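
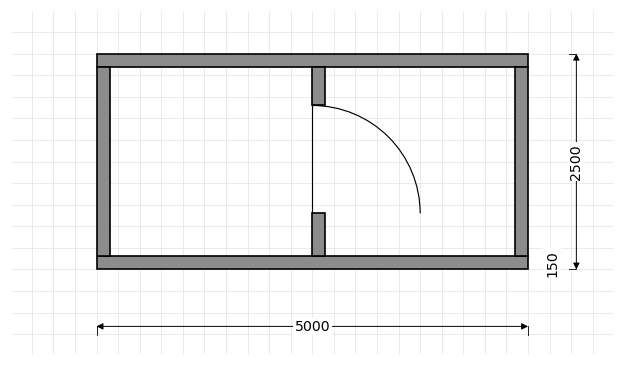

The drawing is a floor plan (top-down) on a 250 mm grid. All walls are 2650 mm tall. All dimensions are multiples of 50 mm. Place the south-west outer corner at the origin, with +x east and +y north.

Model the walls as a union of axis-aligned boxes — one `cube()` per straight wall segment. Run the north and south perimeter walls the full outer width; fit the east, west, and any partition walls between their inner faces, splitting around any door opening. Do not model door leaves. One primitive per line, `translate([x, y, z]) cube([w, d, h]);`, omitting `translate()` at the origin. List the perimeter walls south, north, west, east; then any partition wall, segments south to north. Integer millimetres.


cube([5000, 150, 2650]);
translate([0, 2350, 0]) cube([5000, 150, 2650]);
translate([0, 150, 0]) cube([150, 2200, 2650]);
translate([4850, 150, 0]) cube([150, 2200, 2650]);
translate([2500, 150, 0]) cube([150, 500, 2650]);
translate([2500, 1900, 0]) cube([150, 450, 2650]);


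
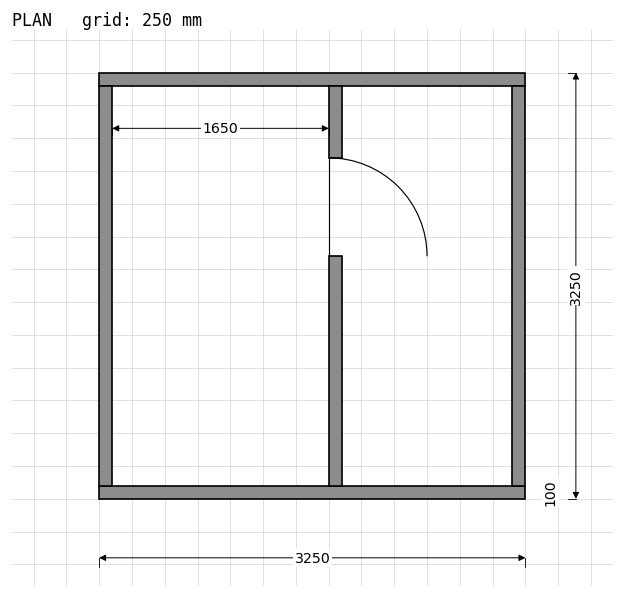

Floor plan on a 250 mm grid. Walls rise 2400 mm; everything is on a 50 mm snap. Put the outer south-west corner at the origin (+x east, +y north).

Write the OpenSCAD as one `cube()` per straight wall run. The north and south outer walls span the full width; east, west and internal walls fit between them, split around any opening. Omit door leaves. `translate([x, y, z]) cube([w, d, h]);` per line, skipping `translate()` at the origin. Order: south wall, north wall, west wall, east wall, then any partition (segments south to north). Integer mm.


cube([3250, 100, 2400]);
translate([0, 3150, 0]) cube([3250, 100, 2400]);
translate([0, 100, 0]) cube([100, 3050, 2400]);
translate([3150, 100, 0]) cube([100, 3050, 2400]);
translate([1750, 100, 0]) cube([100, 1750, 2400]);
translate([1750, 2600, 0]) cube([100, 550, 2400]);


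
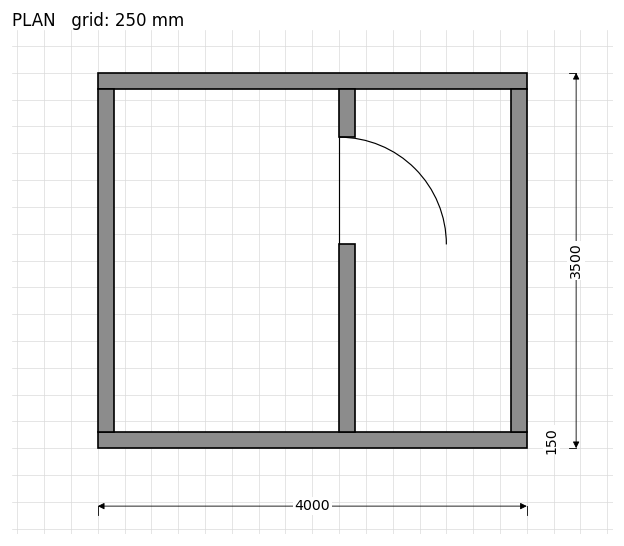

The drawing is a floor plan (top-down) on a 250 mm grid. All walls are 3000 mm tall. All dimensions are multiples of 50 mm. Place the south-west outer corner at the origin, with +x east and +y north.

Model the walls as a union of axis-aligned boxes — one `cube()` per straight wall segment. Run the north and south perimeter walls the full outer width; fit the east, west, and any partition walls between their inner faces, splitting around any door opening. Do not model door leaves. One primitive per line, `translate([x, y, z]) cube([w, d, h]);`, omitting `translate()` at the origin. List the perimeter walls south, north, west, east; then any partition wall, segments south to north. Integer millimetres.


cube([4000, 150, 3000]);
translate([0, 3350, 0]) cube([4000, 150, 3000]);
translate([0, 150, 0]) cube([150, 3200, 3000]);
translate([3850, 150, 0]) cube([150, 3200, 3000]);
translate([2250, 150, 0]) cube([150, 1750, 3000]);
translate([2250, 2900, 0]) cube([150, 450, 3000]);


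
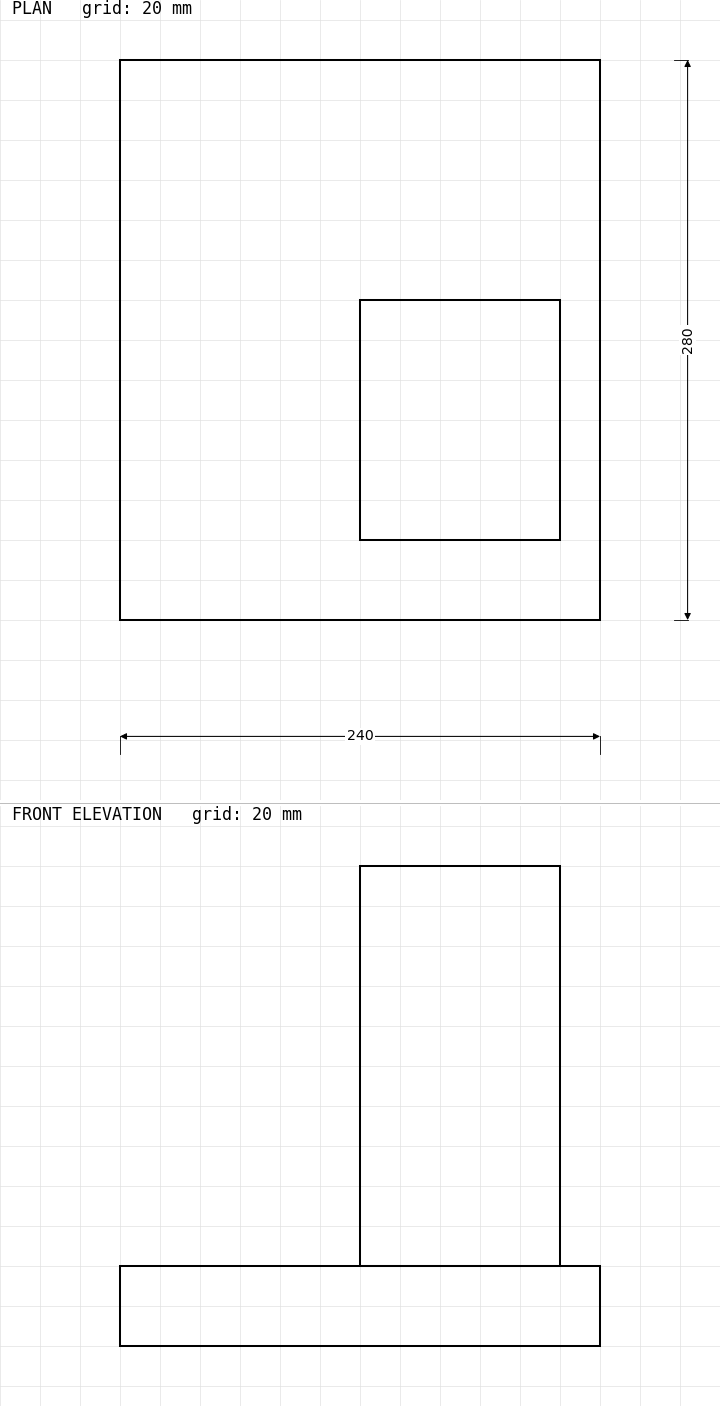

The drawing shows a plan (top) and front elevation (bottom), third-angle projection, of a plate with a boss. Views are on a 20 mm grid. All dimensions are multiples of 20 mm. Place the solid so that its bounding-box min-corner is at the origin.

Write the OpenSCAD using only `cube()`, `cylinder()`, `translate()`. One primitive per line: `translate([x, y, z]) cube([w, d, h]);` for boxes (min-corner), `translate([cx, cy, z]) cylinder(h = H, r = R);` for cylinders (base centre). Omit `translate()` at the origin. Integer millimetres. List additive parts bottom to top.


cube([240, 280, 40]);
translate([120, 40, 40]) cube([100, 120, 200]);


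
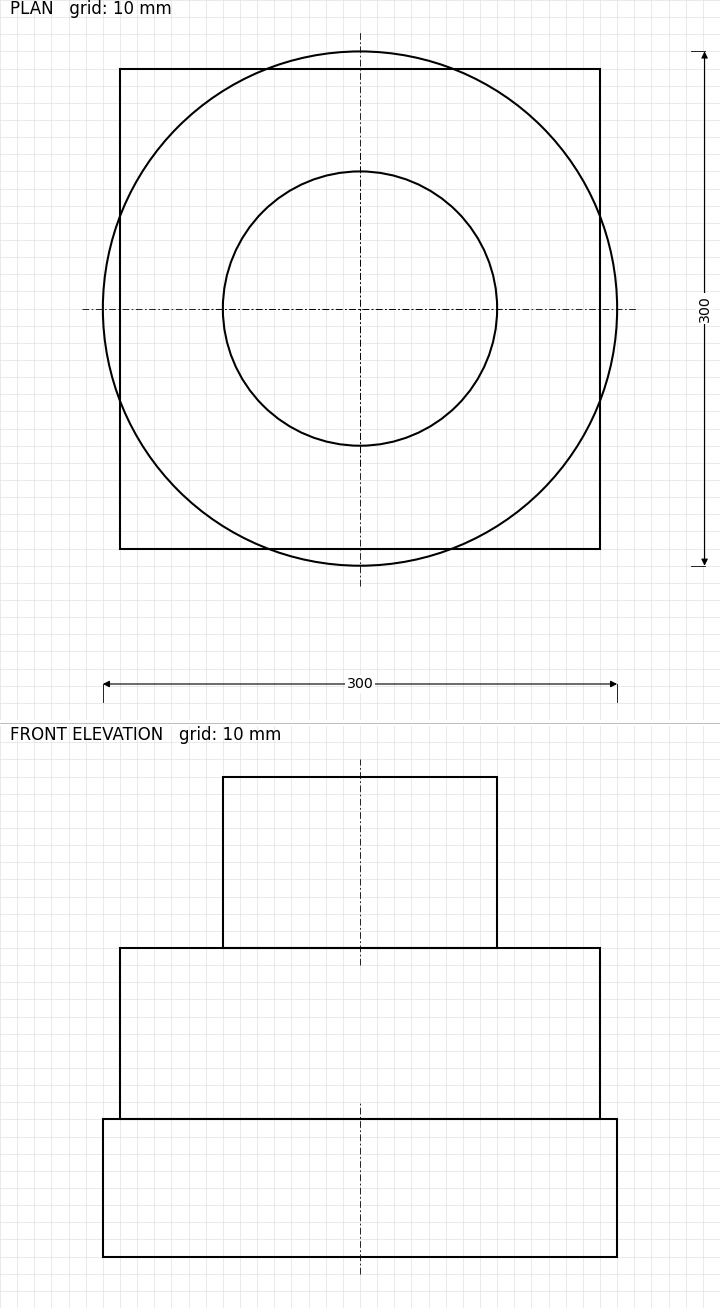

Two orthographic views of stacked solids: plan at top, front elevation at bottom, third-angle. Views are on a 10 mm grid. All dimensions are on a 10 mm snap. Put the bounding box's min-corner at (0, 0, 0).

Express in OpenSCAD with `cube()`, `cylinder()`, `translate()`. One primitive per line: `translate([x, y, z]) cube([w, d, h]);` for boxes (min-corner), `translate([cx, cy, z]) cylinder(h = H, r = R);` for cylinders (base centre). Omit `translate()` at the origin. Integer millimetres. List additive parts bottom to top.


translate([150, 150, 0]) cylinder(h = 80, r = 150);
translate([10, 10, 80]) cube([280, 280, 100]);
translate([150, 150, 180]) cylinder(h = 100, r = 80);


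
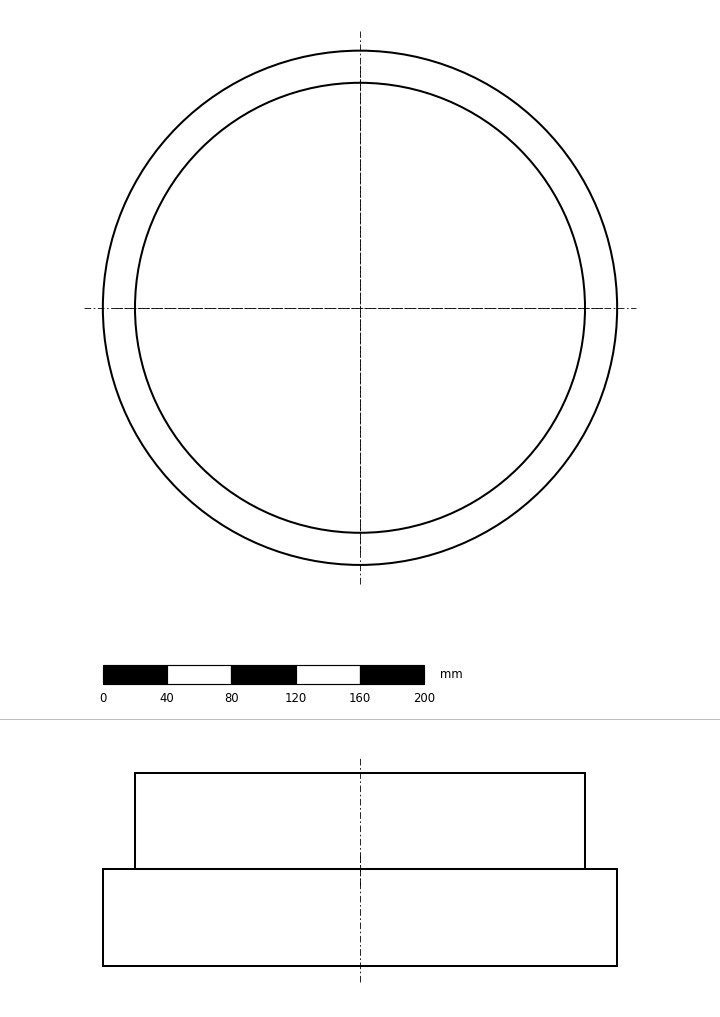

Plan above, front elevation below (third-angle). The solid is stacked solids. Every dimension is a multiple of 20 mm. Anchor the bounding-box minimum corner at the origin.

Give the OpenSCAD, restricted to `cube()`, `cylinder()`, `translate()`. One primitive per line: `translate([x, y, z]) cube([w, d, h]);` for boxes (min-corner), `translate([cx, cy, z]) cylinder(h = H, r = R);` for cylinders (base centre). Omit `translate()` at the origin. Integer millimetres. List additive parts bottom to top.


translate([160, 160, 0]) cylinder(h = 60, r = 160);
translate([160, 160, 60]) cylinder(h = 60, r = 140);


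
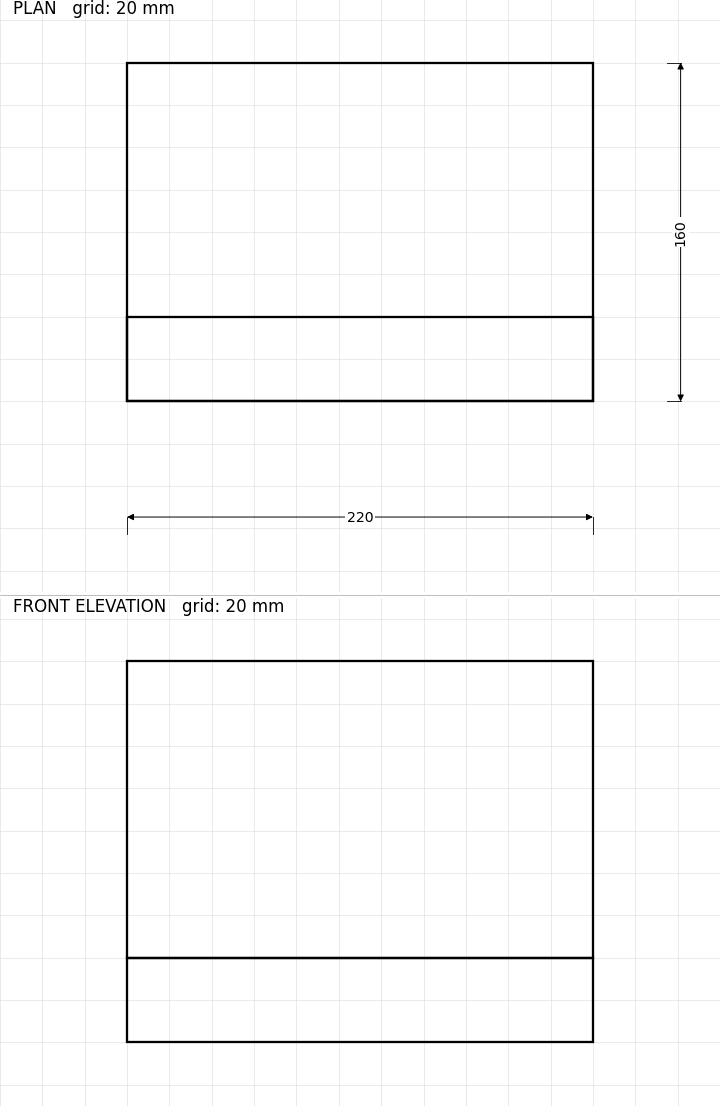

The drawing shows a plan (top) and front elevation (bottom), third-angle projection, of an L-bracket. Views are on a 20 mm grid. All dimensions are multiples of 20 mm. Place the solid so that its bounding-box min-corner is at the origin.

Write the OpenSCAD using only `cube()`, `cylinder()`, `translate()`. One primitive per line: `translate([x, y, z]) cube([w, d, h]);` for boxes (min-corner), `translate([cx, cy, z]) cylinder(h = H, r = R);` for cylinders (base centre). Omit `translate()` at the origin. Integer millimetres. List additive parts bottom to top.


cube([220, 160, 40]);
translate([0, 0, 40]) cube([220, 40, 140]);


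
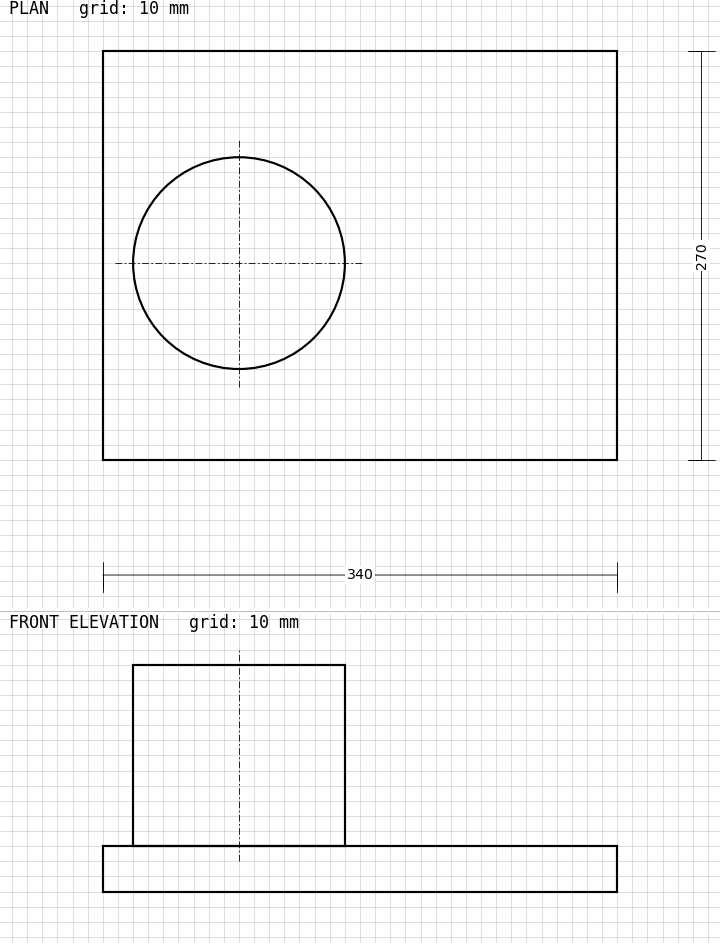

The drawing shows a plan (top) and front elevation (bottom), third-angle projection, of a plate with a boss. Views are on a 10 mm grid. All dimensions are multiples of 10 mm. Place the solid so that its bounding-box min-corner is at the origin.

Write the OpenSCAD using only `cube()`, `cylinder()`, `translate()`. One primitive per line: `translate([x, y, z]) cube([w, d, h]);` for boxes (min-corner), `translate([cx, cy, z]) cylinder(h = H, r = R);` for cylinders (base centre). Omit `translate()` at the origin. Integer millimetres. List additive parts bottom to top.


cube([340, 270, 30]);
translate([90, 130, 30]) cylinder(h = 120, r = 70);


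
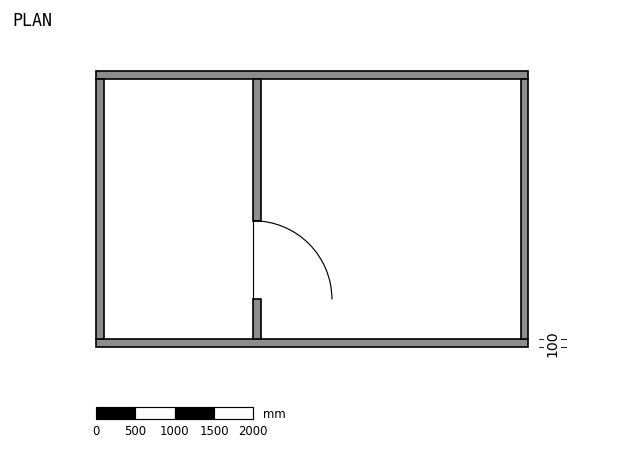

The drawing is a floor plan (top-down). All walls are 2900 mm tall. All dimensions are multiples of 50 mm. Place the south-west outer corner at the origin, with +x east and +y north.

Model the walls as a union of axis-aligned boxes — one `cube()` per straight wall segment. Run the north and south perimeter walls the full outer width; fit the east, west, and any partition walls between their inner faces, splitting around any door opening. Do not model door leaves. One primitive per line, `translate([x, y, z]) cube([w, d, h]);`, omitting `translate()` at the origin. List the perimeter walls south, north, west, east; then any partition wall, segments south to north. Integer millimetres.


cube([5500, 100, 2900]);
translate([0, 3400, 0]) cube([5500, 100, 2900]);
translate([0, 100, 0]) cube([100, 3300, 2900]);
translate([5400, 100, 0]) cube([100, 3300, 2900]);
translate([2000, 100, 0]) cube([100, 500, 2900]);
translate([2000, 1600, 0]) cube([100, 1800, 2900]);


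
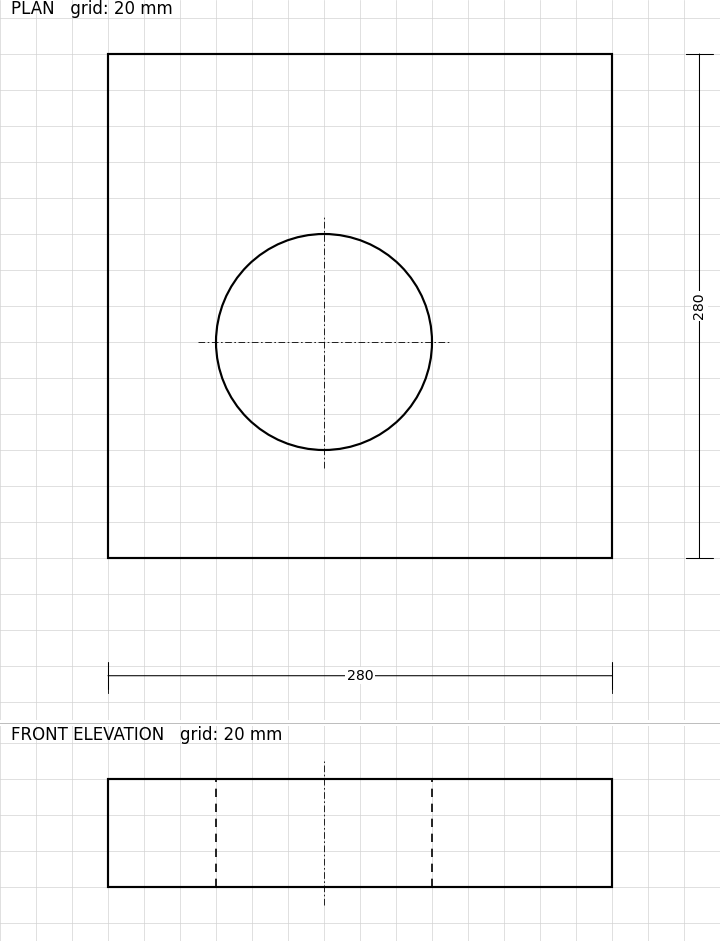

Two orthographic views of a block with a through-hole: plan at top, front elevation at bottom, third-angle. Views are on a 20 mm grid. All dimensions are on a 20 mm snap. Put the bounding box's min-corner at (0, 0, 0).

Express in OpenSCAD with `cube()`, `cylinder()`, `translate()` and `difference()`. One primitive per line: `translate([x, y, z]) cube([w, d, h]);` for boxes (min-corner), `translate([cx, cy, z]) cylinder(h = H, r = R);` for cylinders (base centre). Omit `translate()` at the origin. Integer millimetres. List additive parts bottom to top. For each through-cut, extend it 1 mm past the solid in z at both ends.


difference() {
  cube([280, 280, 60]);
  translate([120, 120, -1]) cylinder(h = 62, r = 60);
}


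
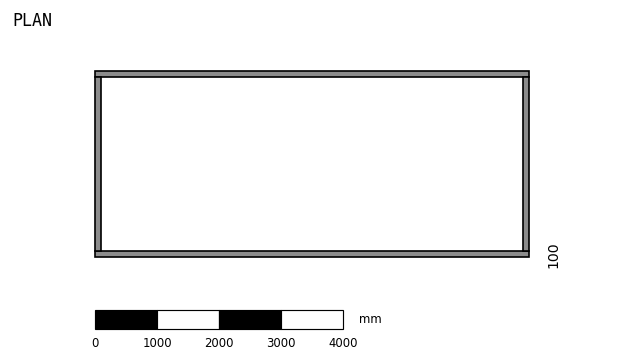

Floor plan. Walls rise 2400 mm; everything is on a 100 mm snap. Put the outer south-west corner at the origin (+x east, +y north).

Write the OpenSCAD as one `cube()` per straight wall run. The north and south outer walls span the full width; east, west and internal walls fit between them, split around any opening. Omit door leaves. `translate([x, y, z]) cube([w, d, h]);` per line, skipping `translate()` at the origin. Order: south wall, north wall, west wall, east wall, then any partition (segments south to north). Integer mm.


cube([7000, 100, 2400]);
translate([0, 2900, 0]) cube([7000, 100, 2400]);
translate([0, 100, 0]) cube([100, 2800, 2400]);
translate([6900, 100, 0]) cube([100, 2800, 2400]);


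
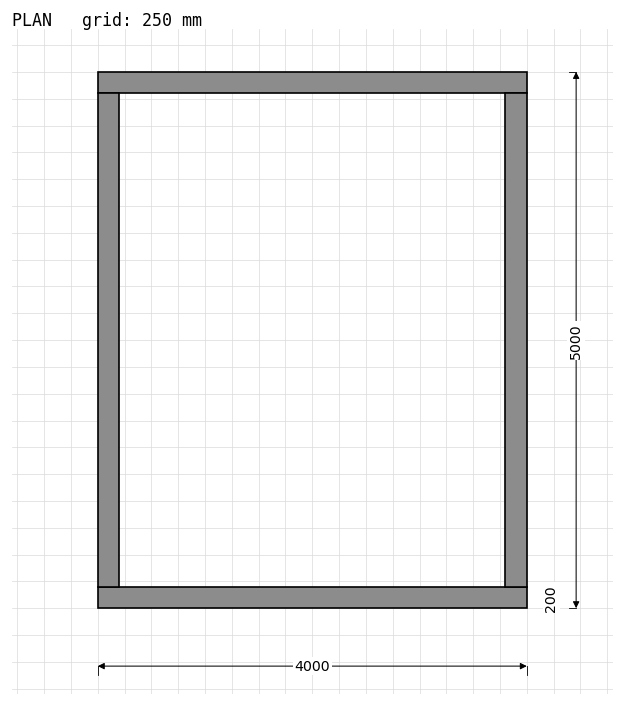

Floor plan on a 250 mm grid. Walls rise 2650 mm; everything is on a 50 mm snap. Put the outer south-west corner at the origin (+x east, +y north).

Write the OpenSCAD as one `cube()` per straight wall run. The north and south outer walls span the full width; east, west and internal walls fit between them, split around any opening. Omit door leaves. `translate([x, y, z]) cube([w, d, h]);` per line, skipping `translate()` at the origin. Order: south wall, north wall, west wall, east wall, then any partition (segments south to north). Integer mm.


cube([4000, 200, 2650]);
translate([0, 4800, 0]) cube([4000, 200, 2650]);
translate([0, 200, 0]) cube([200, 4600, 2650]);
translate([3800, 200, 0]) cube([200, 4600, 2650]);


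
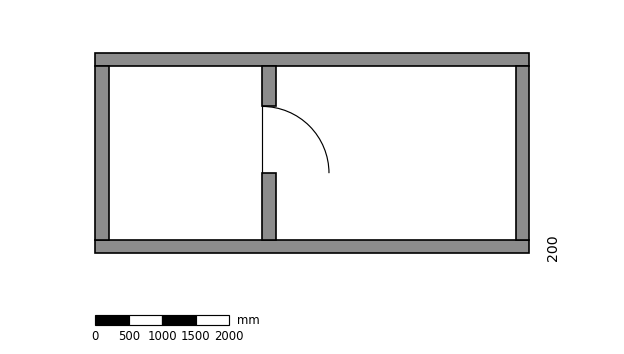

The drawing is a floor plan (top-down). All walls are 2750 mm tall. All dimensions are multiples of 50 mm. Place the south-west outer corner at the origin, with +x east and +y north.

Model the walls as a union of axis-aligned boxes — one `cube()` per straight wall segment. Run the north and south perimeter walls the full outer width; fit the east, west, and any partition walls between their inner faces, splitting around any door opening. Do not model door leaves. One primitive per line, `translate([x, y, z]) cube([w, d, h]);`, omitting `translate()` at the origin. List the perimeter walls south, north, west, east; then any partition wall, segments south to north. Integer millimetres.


cube([6500, 200, 2750]);
translate([0, 2800, 0]) cube([6500, 200, 2750]);
translate([0, 200, 0]) cube([200, 2600, 2750]);
translate([6300, 200, 0]) cube([200, 2600, 2750]);
translate([2500, 200, 0]) cube([200, 1000, 2750]);
translate([2500, 2200, 0]) cube([200, 600, 2750]);


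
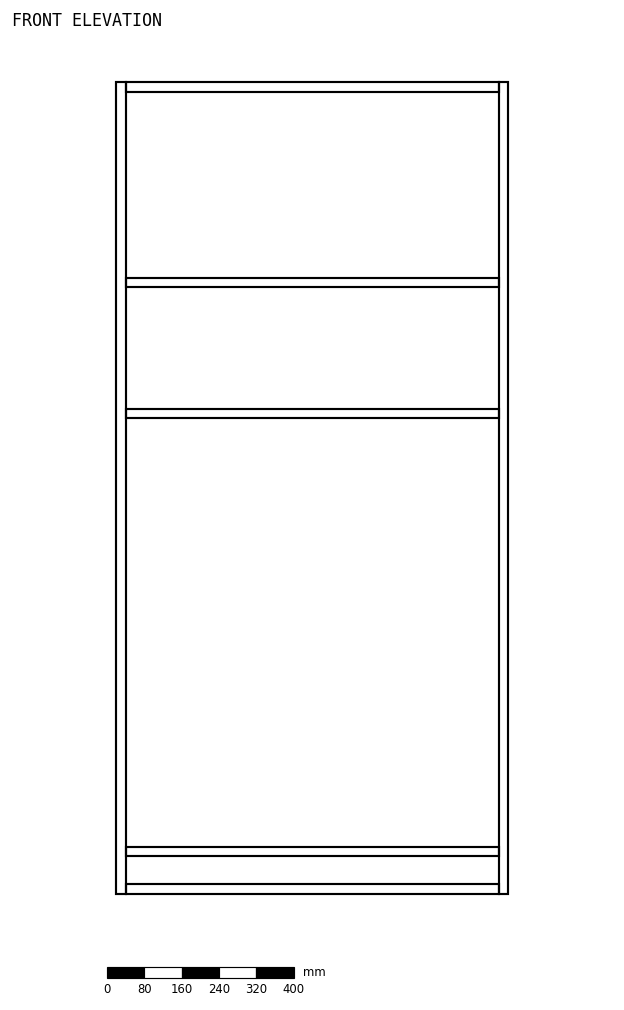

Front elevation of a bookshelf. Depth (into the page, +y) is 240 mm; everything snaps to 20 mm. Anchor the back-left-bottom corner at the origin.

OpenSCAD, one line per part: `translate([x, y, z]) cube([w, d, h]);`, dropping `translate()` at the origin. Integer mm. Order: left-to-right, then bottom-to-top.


cube([20, 240, 1740]);
translate([20, 0, 0]) cube([800, 240, 20]);
translate([20, 0, 80]) cube([800, 240, 20]);
translate([20, 0, 1020]) cube([800, 240, 20]);
translate([20, 0, 1300]) cube([800, 240, 20]);
translate([20, 0, 1720]) cube([800, 240, 20]);
translate([820, 0, 0]) cube([20, 240, 1740]);


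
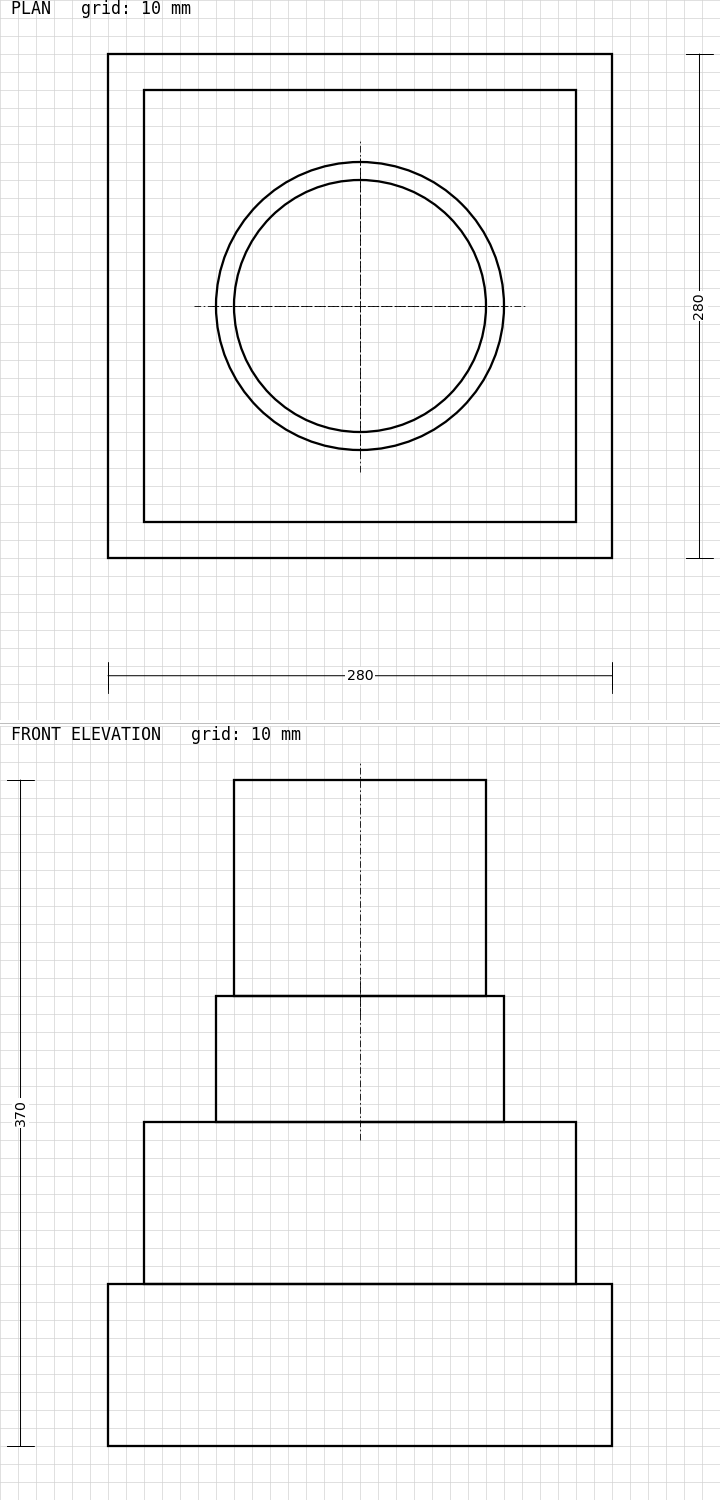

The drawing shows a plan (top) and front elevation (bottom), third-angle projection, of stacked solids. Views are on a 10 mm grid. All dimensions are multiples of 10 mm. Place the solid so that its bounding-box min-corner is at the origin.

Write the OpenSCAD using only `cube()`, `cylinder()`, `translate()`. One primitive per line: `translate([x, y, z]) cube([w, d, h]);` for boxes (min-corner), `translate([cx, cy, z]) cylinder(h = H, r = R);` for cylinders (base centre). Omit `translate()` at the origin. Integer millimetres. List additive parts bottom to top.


cube([280, 280, 90]);
translate([20, 20, 90]) cube([240, 240, 90]);
translate([140, 140, 180]) cylinder(h = 70, r = 80);
translate([140, 140, 250]) cylinder(h = 120, r = 70);


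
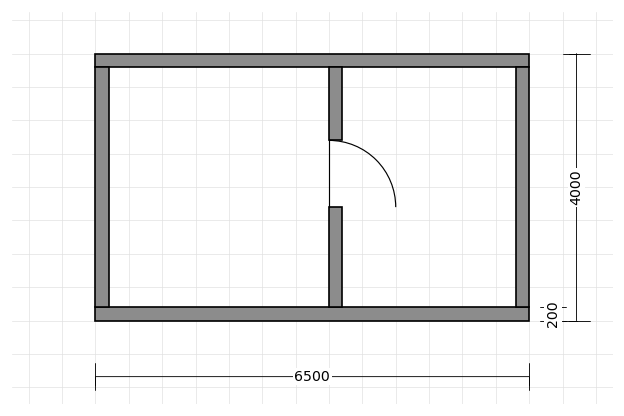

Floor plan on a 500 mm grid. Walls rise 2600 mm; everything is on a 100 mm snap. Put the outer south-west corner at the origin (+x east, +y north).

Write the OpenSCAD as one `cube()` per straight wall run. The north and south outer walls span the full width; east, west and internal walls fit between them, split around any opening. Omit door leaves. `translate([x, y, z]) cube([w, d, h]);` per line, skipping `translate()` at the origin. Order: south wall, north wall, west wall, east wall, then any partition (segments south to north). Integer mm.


cube([6500, 200, 2600]);
translate([0, 3800, 0]) cube([6500, 200, 2600]);
translate([0, 200, 0]) cube([200, 3600, 2600]);
translate([6300, 200, 0]) cube([200, 3600, 2600]);
translate([3500, 200, 0]) cube([200, 1500, 2600]);
translate([3500, 2700, 0]) cube([200, 1100, 2600]);


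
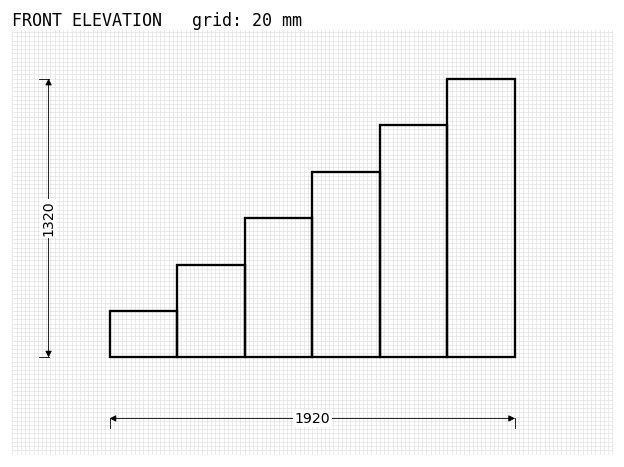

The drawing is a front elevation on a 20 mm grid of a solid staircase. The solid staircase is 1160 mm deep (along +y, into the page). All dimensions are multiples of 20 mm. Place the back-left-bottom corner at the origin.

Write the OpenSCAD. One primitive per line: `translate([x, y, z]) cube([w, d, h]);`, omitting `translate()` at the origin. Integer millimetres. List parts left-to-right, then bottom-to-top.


cube([320, 1160, 220]);
translate([320, 0, 0]) cube([320, 1160, 440]);
translate([640, 0, 0]) cube([320, 1160, 660]);
translate([960, 0, 0]) cube([320, 1160, 880]);
translate([1280, 0, 0]) cube([320, 1160, 1100]);
translate([1600, 0, 0]) cube([320, 1160, 1320]);


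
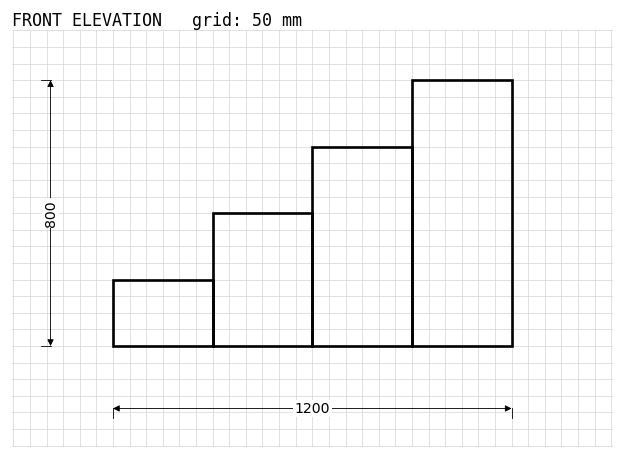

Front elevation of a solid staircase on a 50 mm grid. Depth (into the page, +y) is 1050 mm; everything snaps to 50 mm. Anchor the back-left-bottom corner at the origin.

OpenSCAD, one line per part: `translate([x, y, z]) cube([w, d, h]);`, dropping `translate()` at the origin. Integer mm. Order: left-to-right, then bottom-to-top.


cube([300, 1050, 200]);
translate([300, 0, 0]) cube([300, 1050, 400]);
translate([600, 0, 0]) cube([300, 1050, 600]);
translate([900, 0, 0]) cube([300, 1050, 800]);


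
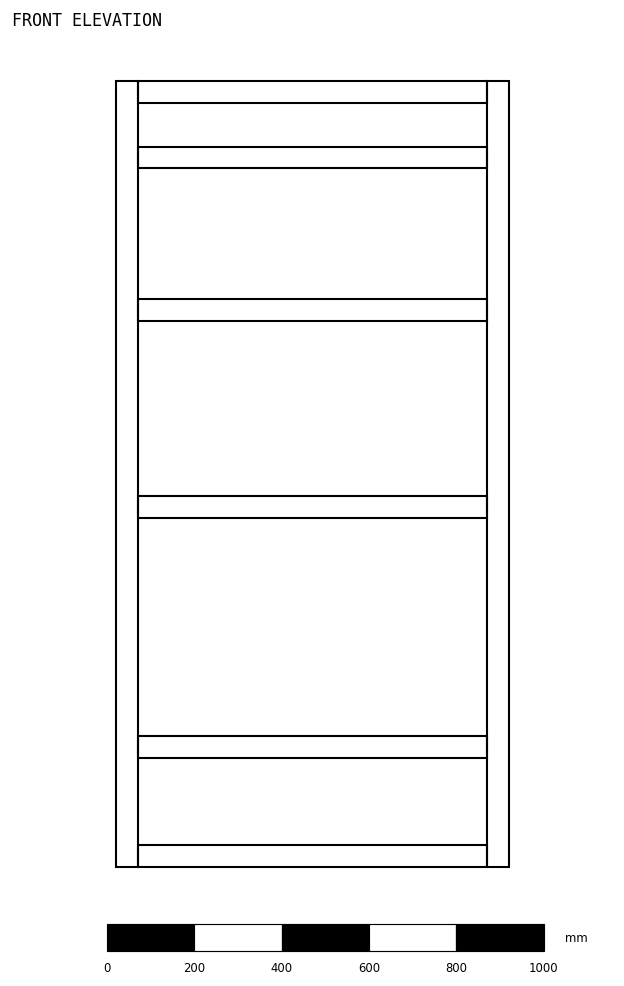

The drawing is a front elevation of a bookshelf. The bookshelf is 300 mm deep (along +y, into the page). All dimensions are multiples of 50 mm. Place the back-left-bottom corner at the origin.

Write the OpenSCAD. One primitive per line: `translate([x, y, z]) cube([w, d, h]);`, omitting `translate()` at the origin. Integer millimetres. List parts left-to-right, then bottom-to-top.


cube([50, 300, 1800]);
translate([50, 0, 0]) cube([800, 300, 50]);
translate([50, 0, 250]) cube([800, 300, 50]);
translate([50, 0, 800]) cube([800, 300, 50]);
translate([50, 0, 1250]) cube([800, 300, 50]);
translate([50, 0, 1600]) cube([800, 300, 50]);
translate([50, 0, 1750]) cube([800, 300, 50]);
translate([850, 0, 0]) cube([50, 300, 1800]);


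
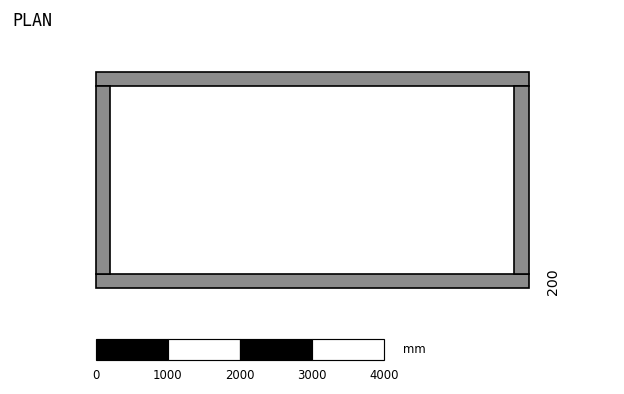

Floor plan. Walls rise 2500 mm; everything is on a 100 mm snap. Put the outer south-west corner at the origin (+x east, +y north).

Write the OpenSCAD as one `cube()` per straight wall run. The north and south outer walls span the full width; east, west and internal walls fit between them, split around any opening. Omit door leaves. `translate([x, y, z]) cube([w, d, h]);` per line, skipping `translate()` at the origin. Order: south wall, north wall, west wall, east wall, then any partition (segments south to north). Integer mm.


cube([6000, 200, 2500]);
translate([0, 2800, 0]) cube([6000, 200, 2500]);
translate([0, 200, 0]) cube([200, 2600, 2500]);
translate([5800, 200, 0]) cube([200, 2600, 2500]);


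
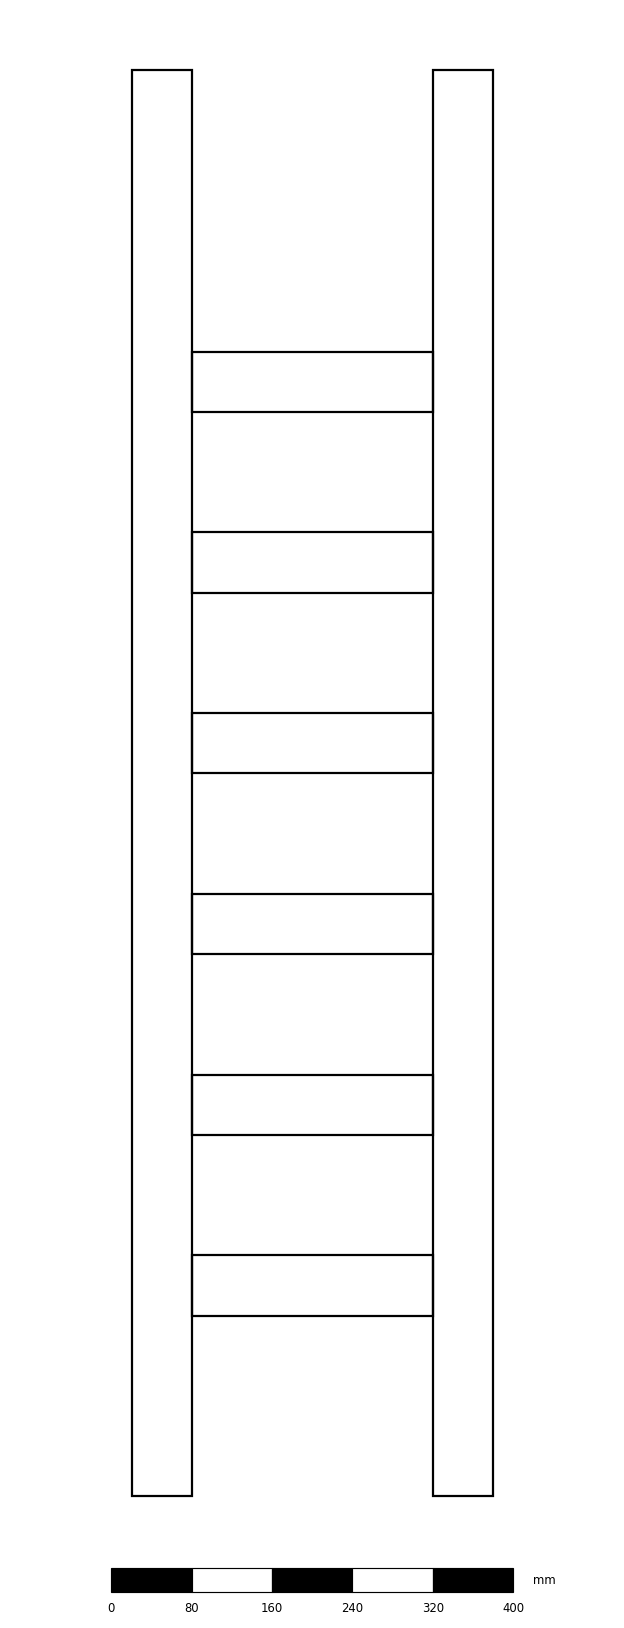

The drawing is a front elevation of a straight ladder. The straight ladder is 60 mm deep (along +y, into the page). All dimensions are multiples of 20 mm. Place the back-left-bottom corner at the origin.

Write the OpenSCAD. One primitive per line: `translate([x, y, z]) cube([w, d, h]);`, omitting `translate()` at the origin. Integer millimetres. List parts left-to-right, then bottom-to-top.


cube([60, 60, 1420]);
translate([60, 0, 180]) cube([240, 60, 60]);
translate([60, 0, 360]) cube([240, 60, 60]);
translate([60, 0, 540]) cube([240, 60, 60]);
translate([60, 0, 720]) cube([240, 60, 60]);
translate([60, 0, 900]) cube([240, 60, 60]);
translate([60, 0, 1080]) cube([240, 60, 60]);
translate([300, 0, 0]) cube([60, 60, 1420]);


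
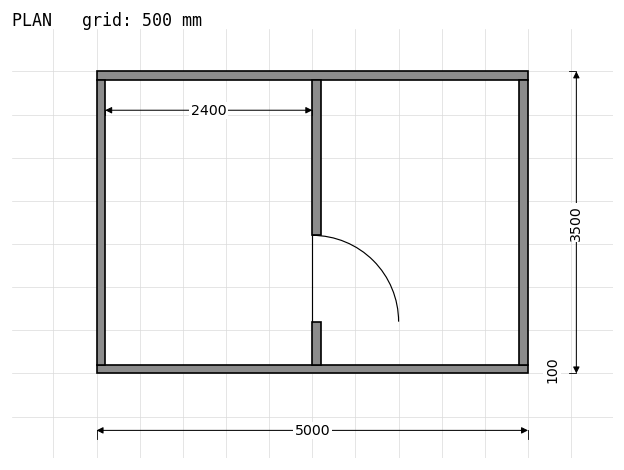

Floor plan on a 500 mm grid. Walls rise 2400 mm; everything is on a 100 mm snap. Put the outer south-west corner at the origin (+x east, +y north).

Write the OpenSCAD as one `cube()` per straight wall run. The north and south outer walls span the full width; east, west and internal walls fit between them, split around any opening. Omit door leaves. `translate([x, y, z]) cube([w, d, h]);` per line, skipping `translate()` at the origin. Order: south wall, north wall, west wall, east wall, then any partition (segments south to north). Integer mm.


cube([5000, 100, 2400]);
translate([0, 3400, 0]) cube([5000, 100, 2400]);
translate([0, 100, 0]) cube([100, 3300, 2400]);
translate([4900, 100, 0]) cube([100, 3300, 2400]);
translate([2500, 100, 0]) cube([100, 500, 2400]);
translate([2500, 1600, 0]) cube([100, 1800, 2400]);


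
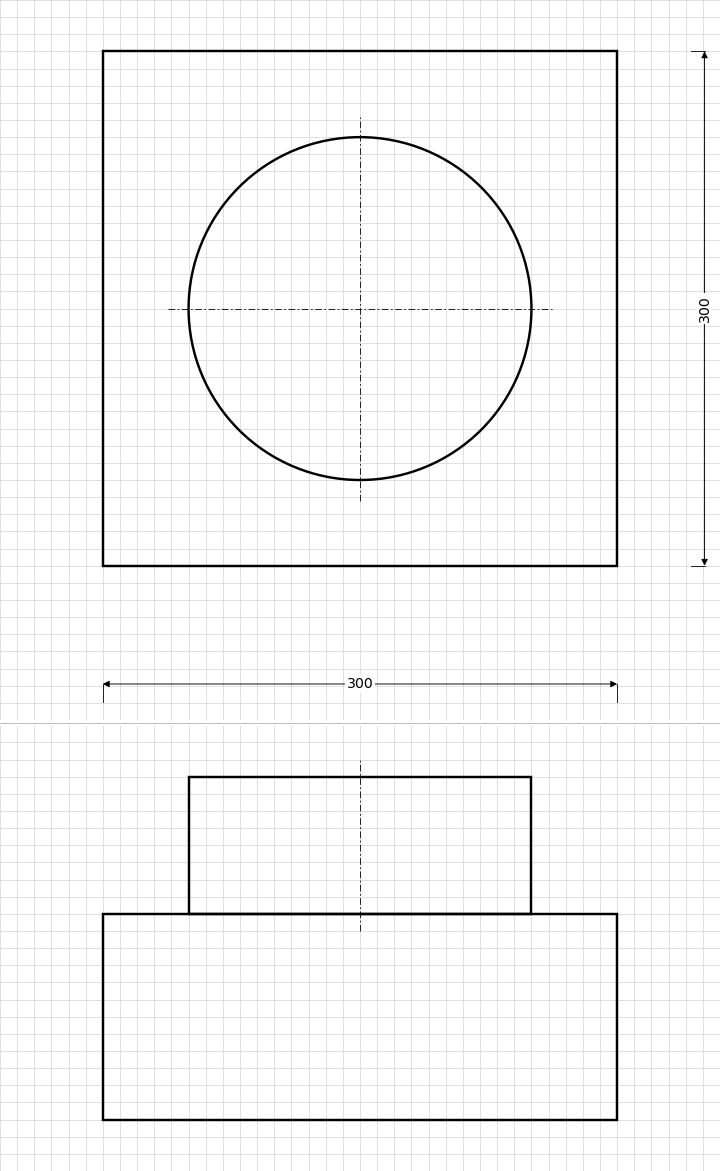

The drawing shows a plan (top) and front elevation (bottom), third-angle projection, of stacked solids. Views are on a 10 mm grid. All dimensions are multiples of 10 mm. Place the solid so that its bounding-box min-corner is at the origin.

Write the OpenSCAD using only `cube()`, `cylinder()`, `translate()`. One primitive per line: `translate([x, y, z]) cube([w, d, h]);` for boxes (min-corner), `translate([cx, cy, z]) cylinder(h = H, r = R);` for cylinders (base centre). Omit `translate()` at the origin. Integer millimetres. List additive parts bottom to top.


cube([300, 300, 120]);
translate([150, 150, 120]) cylinder(h = 80, r = 100);


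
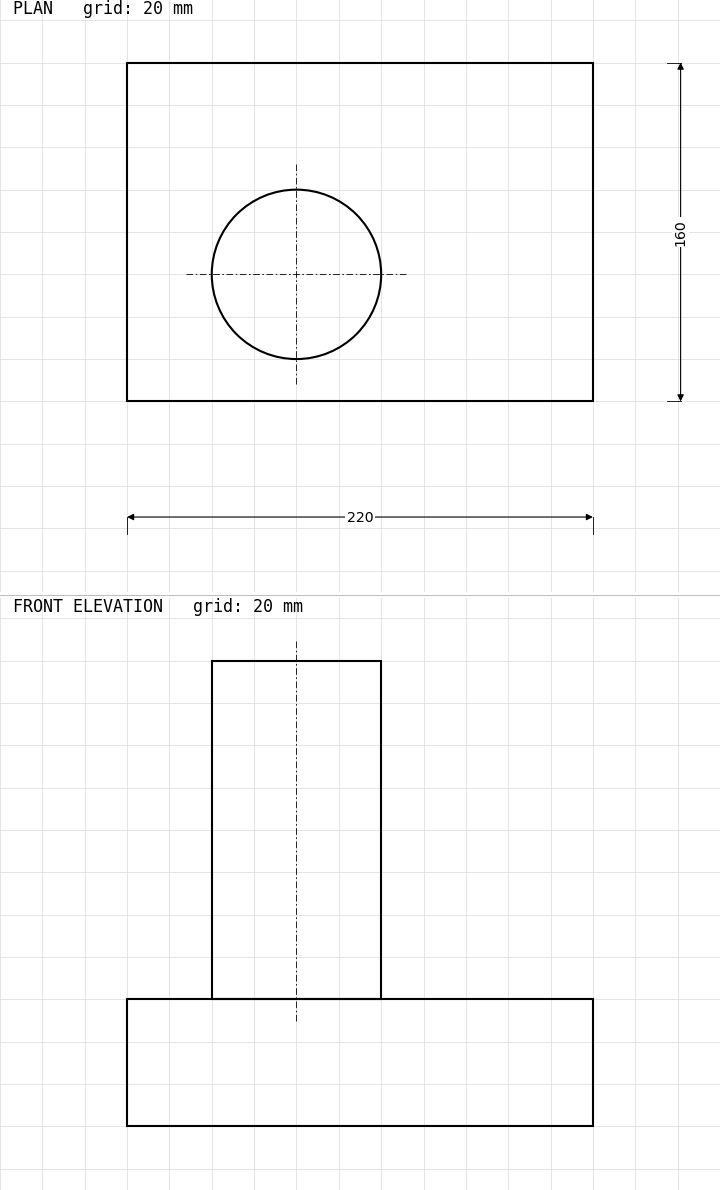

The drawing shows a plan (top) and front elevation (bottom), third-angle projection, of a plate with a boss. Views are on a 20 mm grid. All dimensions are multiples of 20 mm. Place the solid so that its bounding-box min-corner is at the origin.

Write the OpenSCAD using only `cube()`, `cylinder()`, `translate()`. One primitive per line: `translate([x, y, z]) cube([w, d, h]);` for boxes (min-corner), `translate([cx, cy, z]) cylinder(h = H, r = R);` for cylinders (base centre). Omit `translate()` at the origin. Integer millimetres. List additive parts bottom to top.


cube([220, 160, 60]);
translate([80, 60, 60]) cylinder(h = 160, r = 40);


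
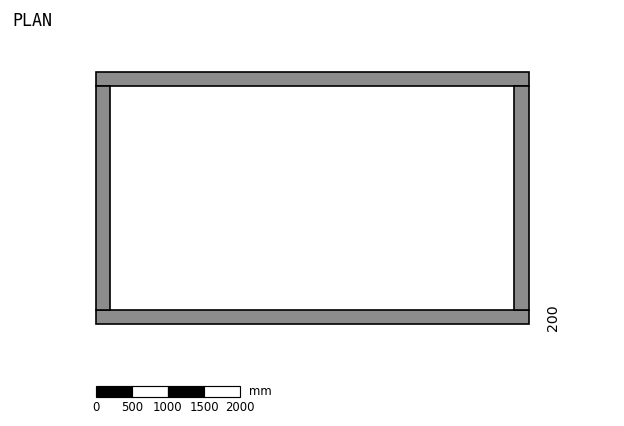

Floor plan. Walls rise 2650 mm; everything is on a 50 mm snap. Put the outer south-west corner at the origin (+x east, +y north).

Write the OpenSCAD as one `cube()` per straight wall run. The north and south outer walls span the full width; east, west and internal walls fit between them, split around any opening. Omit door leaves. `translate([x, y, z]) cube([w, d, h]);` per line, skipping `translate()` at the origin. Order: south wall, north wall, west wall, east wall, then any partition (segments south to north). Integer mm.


cube([6000, 200, 2650]);
translate([0, 3300, 0]) cube([6000, 200, 2650]);
translate([0, 200, 0]) cube([200, 3100, 2650]);
translate([5800, 200, 0]) cube([200, 3100, 2650]);


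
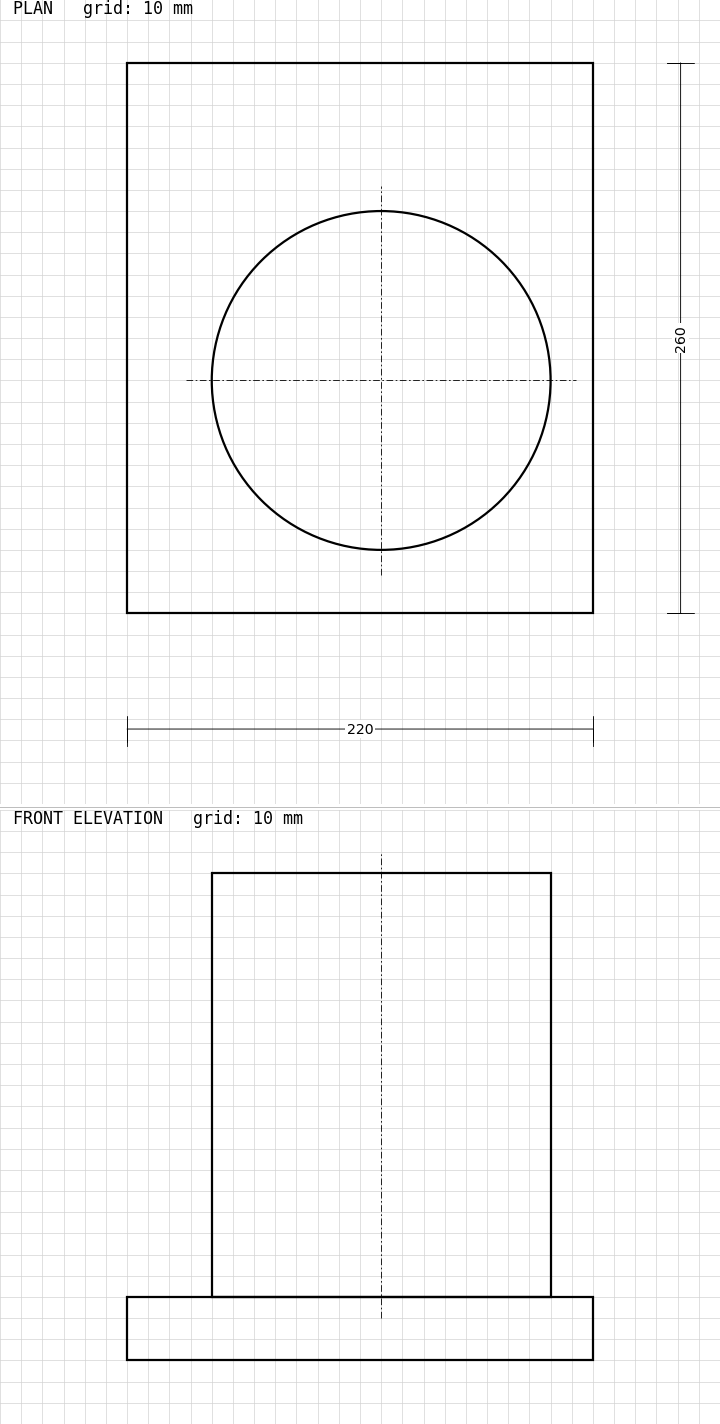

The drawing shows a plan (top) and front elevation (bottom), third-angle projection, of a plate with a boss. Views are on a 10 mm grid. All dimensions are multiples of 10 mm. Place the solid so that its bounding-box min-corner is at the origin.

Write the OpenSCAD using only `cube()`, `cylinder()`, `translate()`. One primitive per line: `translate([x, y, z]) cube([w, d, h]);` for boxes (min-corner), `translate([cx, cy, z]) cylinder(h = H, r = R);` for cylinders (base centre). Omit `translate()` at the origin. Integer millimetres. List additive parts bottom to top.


cube([220, 260, 30]);
translate([120, 110, 30]) cylinder(h = 200, r = 80);


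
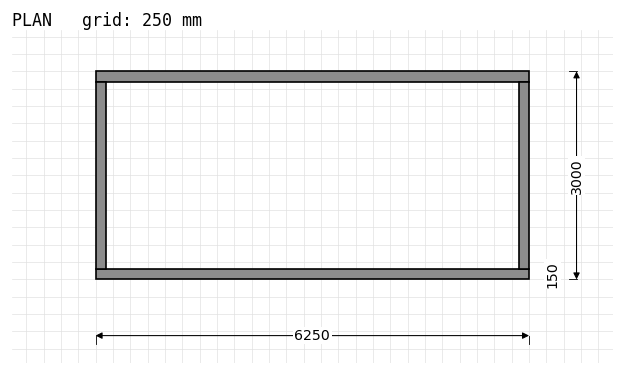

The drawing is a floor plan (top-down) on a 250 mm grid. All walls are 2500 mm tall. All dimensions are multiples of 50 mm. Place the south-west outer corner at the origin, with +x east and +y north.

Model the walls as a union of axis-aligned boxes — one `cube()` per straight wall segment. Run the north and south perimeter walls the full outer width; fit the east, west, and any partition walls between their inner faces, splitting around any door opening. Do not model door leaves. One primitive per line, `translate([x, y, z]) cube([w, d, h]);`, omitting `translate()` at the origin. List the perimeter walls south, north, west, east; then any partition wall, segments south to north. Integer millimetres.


cube([6250, 150, 2500]);
translate([0, 2850, 0]) cube([6250, 150, 2500]);
translate([0, 150, 0]) cube([150, 2700, 2500]);
translate([6100, 150, 0]) cube([150, 2700, 2500]);


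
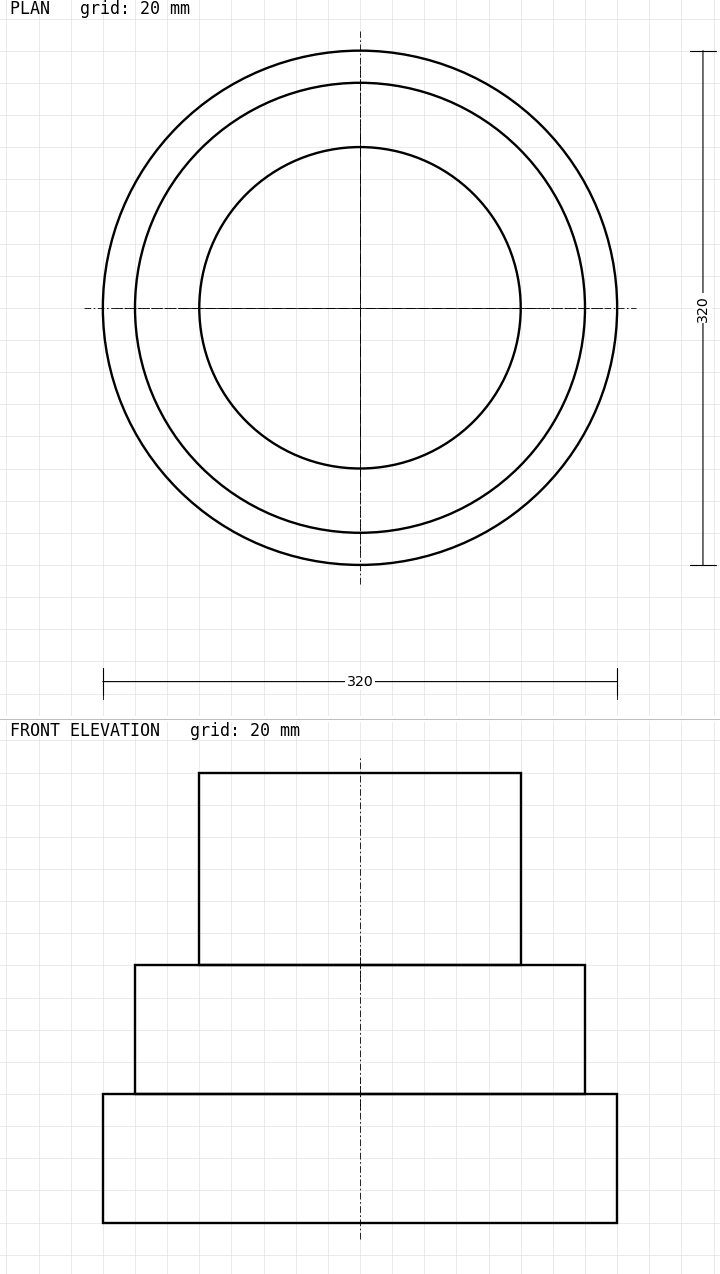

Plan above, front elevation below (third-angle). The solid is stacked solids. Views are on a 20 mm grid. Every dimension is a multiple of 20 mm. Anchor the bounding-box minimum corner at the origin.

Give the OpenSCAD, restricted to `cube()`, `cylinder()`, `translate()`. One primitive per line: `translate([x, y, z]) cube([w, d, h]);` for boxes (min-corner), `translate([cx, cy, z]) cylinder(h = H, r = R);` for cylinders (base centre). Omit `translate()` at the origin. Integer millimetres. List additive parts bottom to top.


translate([160, 160, 0]) cylinder(h = 80, r = 160);
translate([160, 160, 80]) cylinder(h = 80, r = 140);
translate([160, 160, 160]) cylinder(h = 120, r = 100);


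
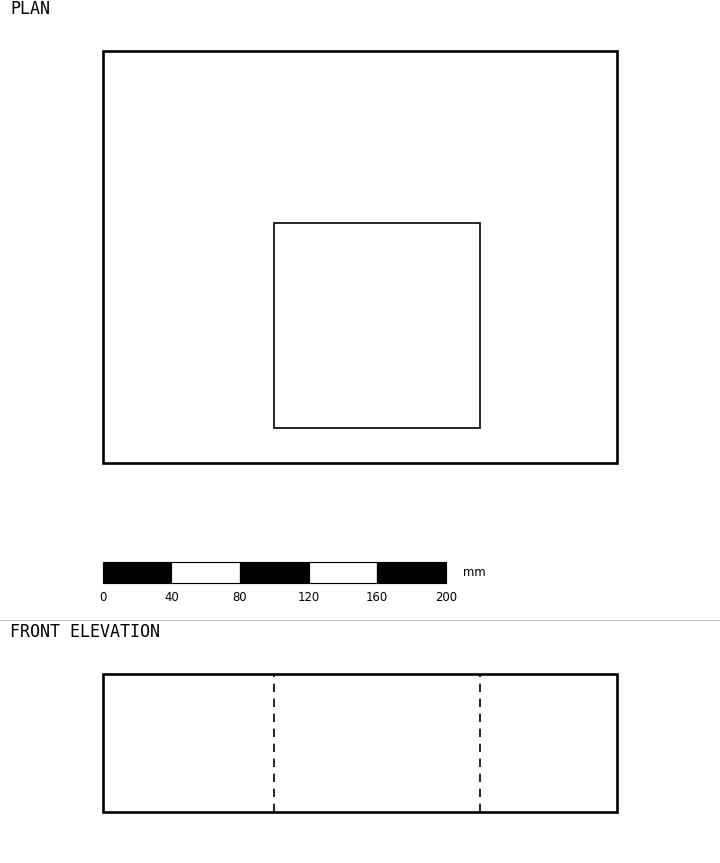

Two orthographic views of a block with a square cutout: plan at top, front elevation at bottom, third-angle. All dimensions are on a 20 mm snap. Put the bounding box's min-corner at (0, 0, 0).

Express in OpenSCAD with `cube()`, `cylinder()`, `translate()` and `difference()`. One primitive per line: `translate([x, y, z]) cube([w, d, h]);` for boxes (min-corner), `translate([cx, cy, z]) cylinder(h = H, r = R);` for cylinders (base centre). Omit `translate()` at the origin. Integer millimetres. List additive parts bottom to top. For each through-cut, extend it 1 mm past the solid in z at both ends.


difference() {
  cube([300, 240, 80]);
  translate([100, 20, -1]) cube([120, 120, 82]);
}


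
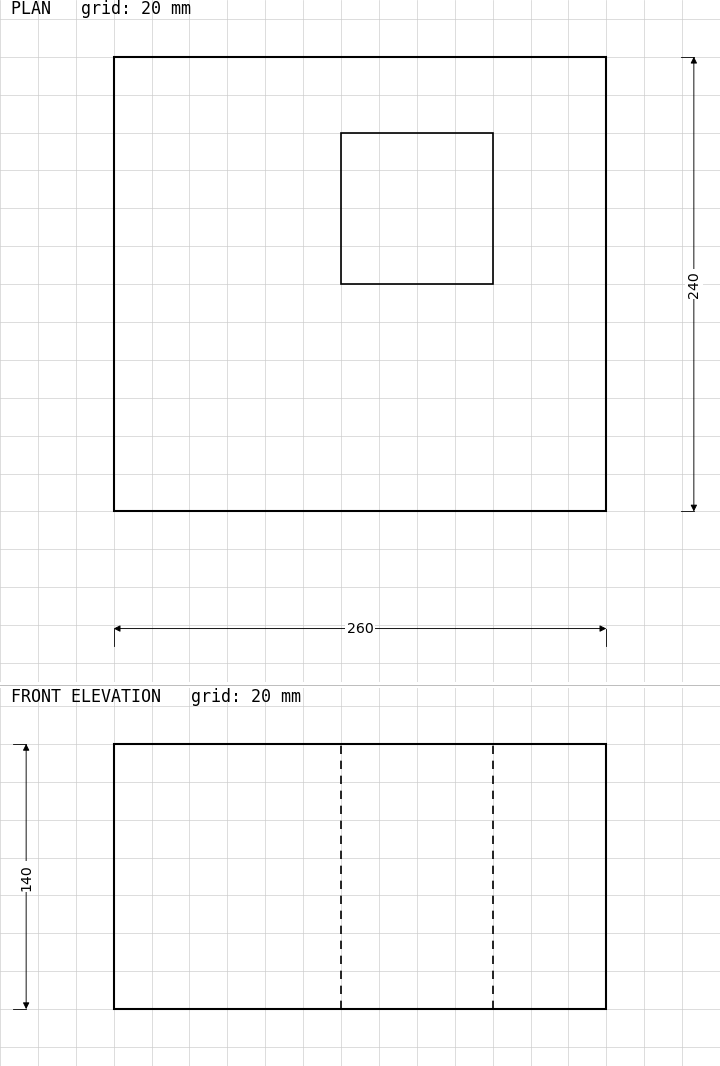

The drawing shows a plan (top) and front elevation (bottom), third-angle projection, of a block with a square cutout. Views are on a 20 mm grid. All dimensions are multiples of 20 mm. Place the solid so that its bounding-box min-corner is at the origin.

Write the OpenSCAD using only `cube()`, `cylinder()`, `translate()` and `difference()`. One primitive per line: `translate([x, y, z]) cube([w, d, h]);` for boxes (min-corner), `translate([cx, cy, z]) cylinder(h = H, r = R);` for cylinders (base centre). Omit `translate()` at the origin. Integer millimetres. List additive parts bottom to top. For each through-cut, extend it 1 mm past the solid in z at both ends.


difference() {
  cube([260, 240, 140]);
  translate([120, 120, -1]) cube([80, 80, 142]);
}


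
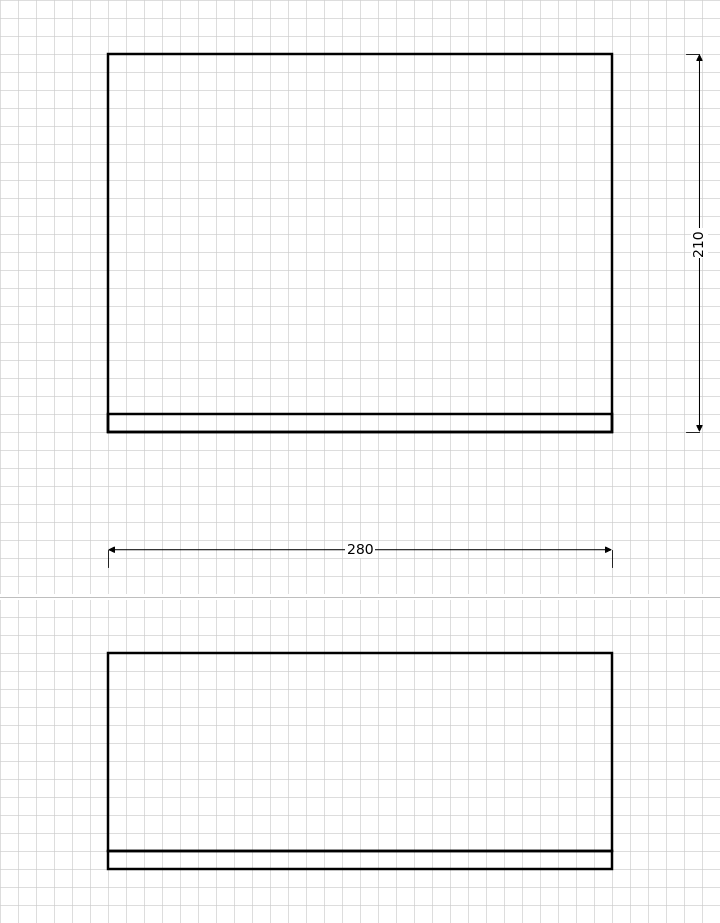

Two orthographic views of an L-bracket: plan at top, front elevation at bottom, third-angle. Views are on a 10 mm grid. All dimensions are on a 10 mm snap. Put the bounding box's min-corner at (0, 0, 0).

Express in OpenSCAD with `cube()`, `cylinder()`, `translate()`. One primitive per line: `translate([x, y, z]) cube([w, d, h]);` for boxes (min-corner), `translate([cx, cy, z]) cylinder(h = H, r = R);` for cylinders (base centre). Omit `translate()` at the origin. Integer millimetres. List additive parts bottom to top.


cube([280, 210, 10]);
translate([0, 0, 10]) cube([280, 10, 110]);


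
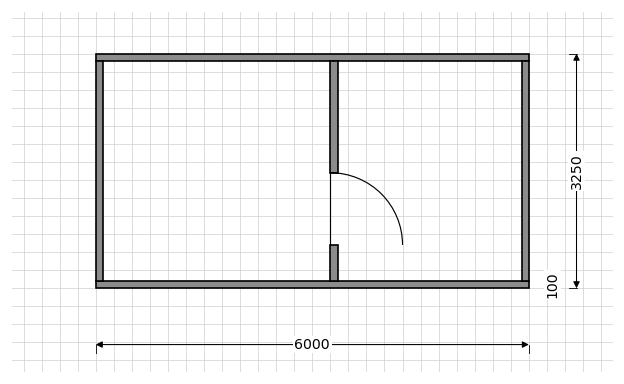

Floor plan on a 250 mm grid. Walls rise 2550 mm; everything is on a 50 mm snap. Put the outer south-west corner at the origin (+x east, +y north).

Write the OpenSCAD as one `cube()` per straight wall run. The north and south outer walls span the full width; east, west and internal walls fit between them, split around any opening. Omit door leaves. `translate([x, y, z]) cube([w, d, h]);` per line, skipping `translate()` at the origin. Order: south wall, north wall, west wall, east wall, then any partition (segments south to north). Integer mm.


cube([6000, 100, 2550]);
translate([0, 3150, 0]) cube([6000, 100, 2550]);
translate([0, 100, 0]) cube([100, 3050, 2550]);
translate([5900, 100, 0]) cube([100, 3050, 2550]);
translate([3250, 100, 0]) cube([100, 500, 2550]);
translate([3250, 1600, 0]) cube([100, 1550, 2550]);


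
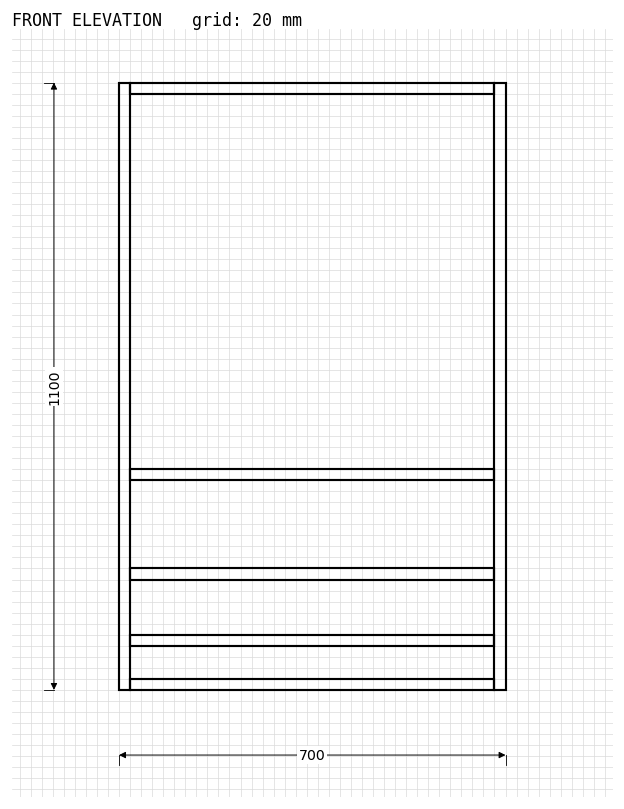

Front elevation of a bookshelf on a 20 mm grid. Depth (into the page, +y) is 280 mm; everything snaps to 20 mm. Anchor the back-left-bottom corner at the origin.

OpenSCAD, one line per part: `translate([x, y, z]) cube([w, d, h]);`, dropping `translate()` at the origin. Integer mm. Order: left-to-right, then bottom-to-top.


cube([20, 280, 1100]);
translate([20, 0, 0]) cube([660, 280, 20]);
translate([20, 0, 80]) cube([660, 280, 20]);
translate([20, 0, 200]) cube([660, 280, 20]);
translate([20, 0, 380]) cube([660, 280, 20]);
translate([20, 0, 1080]) cube([660, 280, 20]);
translate([680, 0, 0]) cube([20, 280, 1100]);


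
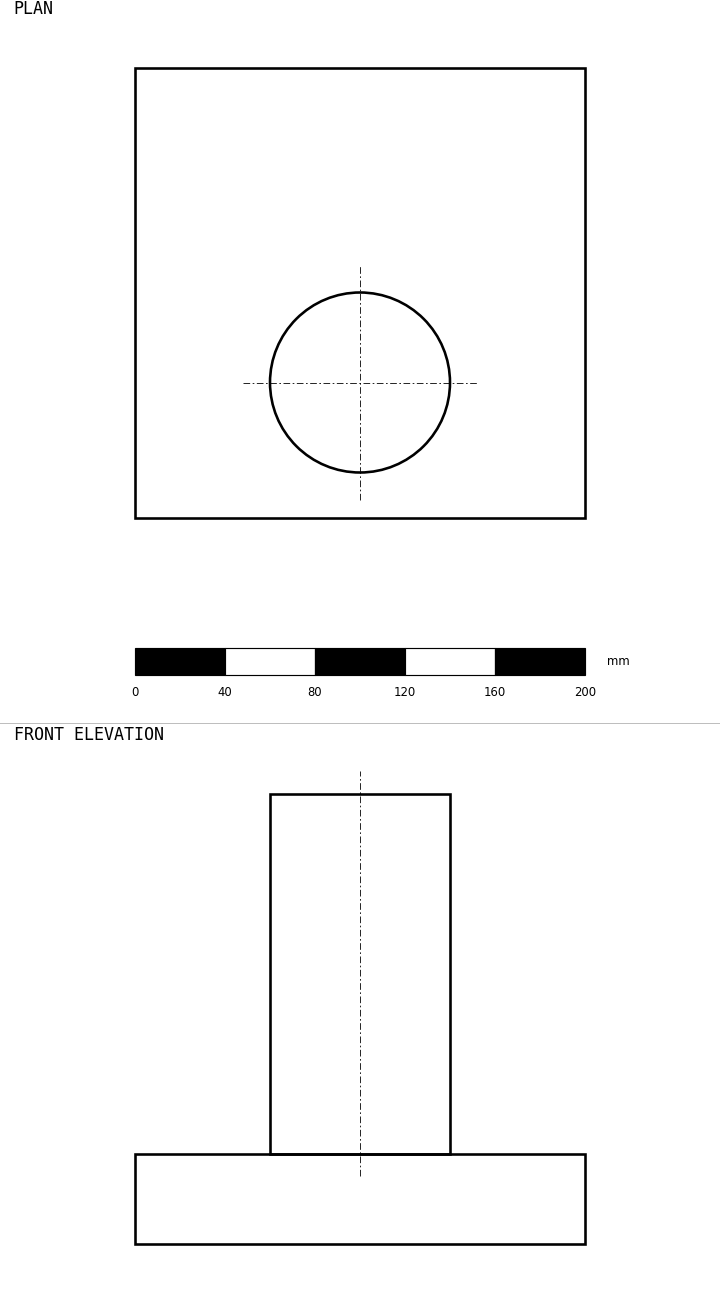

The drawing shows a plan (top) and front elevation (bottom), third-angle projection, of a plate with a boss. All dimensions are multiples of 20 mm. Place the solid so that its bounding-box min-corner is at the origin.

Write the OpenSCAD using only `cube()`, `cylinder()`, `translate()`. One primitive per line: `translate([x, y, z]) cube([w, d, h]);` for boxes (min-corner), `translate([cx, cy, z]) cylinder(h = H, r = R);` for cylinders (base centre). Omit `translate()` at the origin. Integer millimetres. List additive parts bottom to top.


cube([200, 200, 40]);
translate([100, 60, 40]) cylinder(h = 160, r = 40);


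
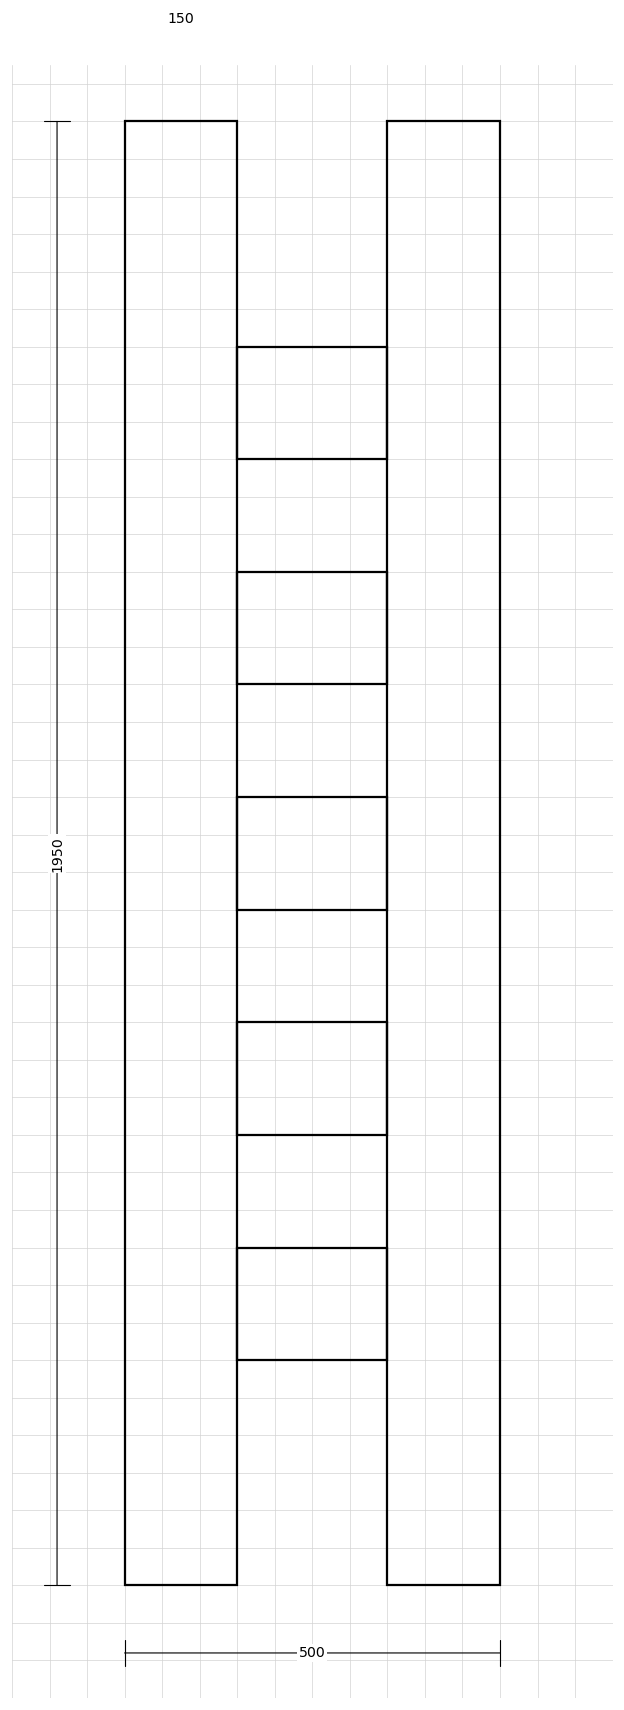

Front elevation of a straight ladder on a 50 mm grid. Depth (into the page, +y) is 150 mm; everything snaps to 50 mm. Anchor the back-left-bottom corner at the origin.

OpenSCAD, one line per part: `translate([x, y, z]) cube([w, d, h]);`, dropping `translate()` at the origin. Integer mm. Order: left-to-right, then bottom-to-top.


cube([150, 150, 1950]);
translate([150, 0, 300]) cube([200, 150, 150]);
translate([150, 0, 600]) cube([200, 150, 150]);
translate([150, 0, 900]) cube([200, 150, 150]);
translate([150, 0, 1200]) cube([200, 150, 150]);
translate([150, 0, 1500]) cube([200, 150, 150]);
translate([350, 0, 0]) cube([150, 150, 1950]);


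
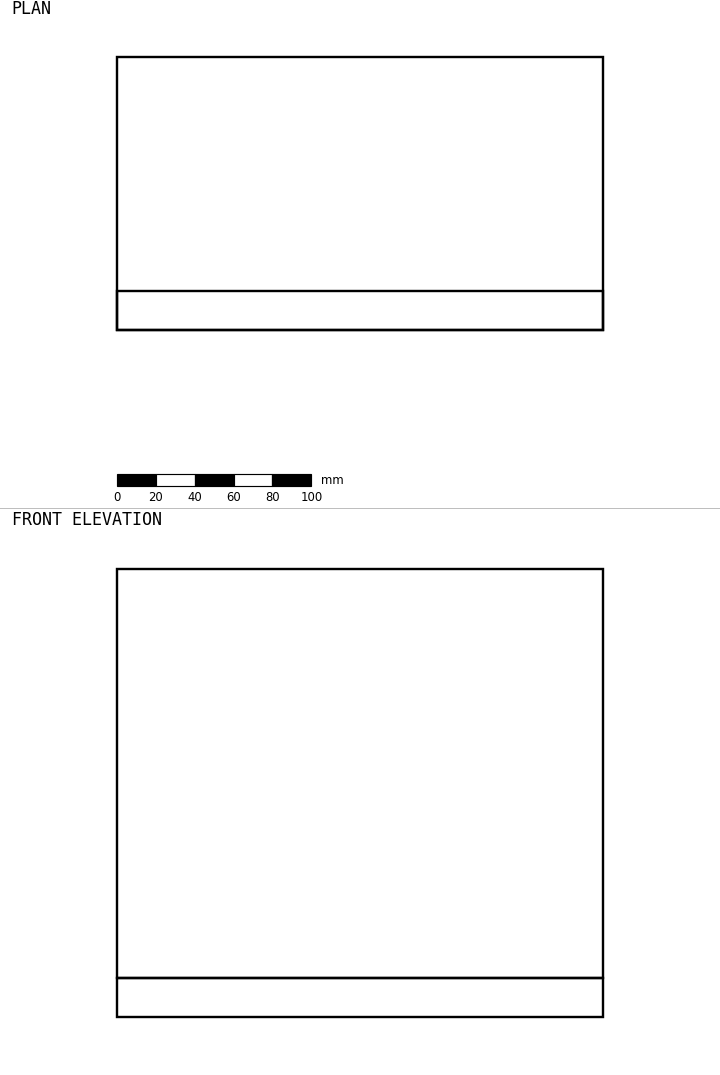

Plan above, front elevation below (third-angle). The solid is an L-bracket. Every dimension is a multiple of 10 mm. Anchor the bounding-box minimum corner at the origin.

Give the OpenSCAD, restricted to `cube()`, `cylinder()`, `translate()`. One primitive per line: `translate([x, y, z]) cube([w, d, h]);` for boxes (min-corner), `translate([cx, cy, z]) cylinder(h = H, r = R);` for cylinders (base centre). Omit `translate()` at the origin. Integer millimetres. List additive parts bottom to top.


cube([250, 140, 20]);
translate([0, 0, 20]) cube([250, 20, 210]);


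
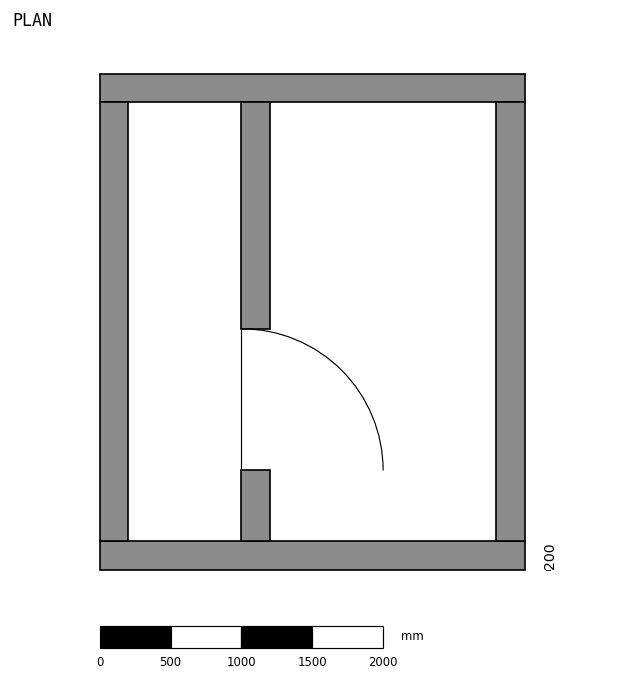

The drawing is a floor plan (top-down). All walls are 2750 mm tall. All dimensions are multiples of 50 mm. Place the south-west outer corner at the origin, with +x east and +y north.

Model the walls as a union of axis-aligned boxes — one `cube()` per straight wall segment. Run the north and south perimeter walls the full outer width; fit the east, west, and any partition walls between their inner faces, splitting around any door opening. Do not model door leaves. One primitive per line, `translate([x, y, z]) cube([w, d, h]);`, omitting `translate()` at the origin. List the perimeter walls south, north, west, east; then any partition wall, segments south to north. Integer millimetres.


cube([3000, 200, 2750]);
translate([0, 3300, 0]) cube([3000, 200, 2750]);
translate([0, 200, 0]) cube([200, 3100, 2750]);
translate([2800, 200, 0]) cube([200, 3100, 2750]);
translate([1000, 200, 0]) cube([200, 500, 2750]);
translate([1000, 1700, 0]) cube([200, 1600, 2750]);
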